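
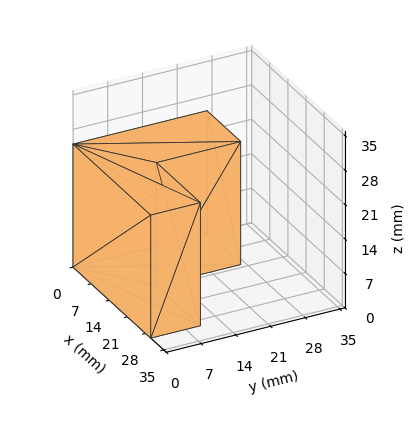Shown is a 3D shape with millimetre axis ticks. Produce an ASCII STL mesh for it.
Reading the render: the shape is an L-shaped prism: outer 30 × 27 mm, arm thicknesses ≈ 10 mm (horizontal) and 13 mm (vertical), extruded 25 mm in z (dimensions read to the nearest mm from the axis ticks). For the STL, each face is triangulated and given an outward normal.

solid part
  facet normal 0.0000 0.0000 -1.0000
    outer loop
      vertex 30.000 10.000 0.000
      vertex 30.000 0.000 0.000
      vertex 0.000 0.000 0.000
    endloop
  endfacet
  facet normal 0.0000 0.0000 -1.0000
    outer loop
      vertex 13.000 10.000 0.000
      vertex 30.000 10.000 0.000
      vertex 0.000 0.000 0.000
    endloop
  endfacet
  facet normal 0.0000 0.0000 -1.0000
    outer loop
      vertex 13.000 27.000 0.000
      vertex 13.000 10.000 0.000
      vertex 0.000 0.000 0.000
    endloop
  endfacet
  facet normal 0.0000 0.0000 -1.0000
    outer loop
      vertex 0.000 27.000 0.000
      vertex 13.000 27.000 0.000
      vertex 0.000 0.000 0.000
    endloop
  endfacet
  facet normal 0.0000 0.0000 1.0000
    outer loop
      vertex 0.000 0.000 25.000
      vertex 30.000 0.000 25.000
      vertex 30.000 10.000 25.000
    endloop
  endfacet
  facet normal 0.0000 0.0000 1.0000
    outer loop
      vertex 0.000 0.000 25.000
      vertex 30.000 10.000 25.000
      vertex 13.000 10.000 25.000
    endloop
  endfacet
  facet normal 0.0000 0.0000 1.0000
    outer loop
      vertex 0.000 0.000 25.000
      vertex 13.000 10.000 25.000
      vertex 13.000 27.000 25.000
    endloop
  endfacet
  facet normal 0.0000 0.0000 1.0000
    outer loop
      vertex 0.000 0.000 25.000
      vertex 13.000 27.000 25.000
      vertex 0.000 27.000 25.000
    endloop
  endfacet
  facet normal 0.0000 -1.0000 0.0000
    outer loop
      vertex 0.000 0.000 0.000
      vertex 30.000 0.000 0.000
      vertex 30.000 0.000 25.000
    endloop
  endfacet
  facet normal 0.0000 -1.0000 0.0000
    outer loop
      vertex 0.000 0.000 0.000
      vertex 30.000 0.000 25.000
      vertex 0.000 0.000 25.000
    endloop
  endfacet
  facet normal 1.0000 0.0000 0.0000
    outer loop
      vertex 30.000 0.000 0.000
      vertex 30.000 10.000 0.000
      vertex 30.000 10.000 25.000
    endloop
  endfacet
  facet normal 1.0000 0.0000 0.0000
    outer loop
      vertex 30.000 0.000 0.000
      vertex 30.000 10.000 25.000
      vertex 30.000 0.000 25.000
    endloop
  endfacet
  facet normal 0.0000 1.0000 0.0000
    outer loop
      vertex 30.000 10.000 0.000
      vertex 13.000 10.000 0.000
      vertex 13.000 10.000 25.000
    endloop
  endfacet
  facet normal 0.0000 1.0000 0.0000
    outer loop
      vertex 30.000 10.000 0.000
      vertex 13.000 10.000 25.000
      vertex 30.000 10.000 25.000
    endloop
  endfacet
  facet normal 1.0000 0.0000 0.0000
    outer loop
      vertex 13.000 10.000 0.000
      vertex 13.000 27.000 0.000
      vertex 13.000 27.000 25.000
    endloop
  endfacet
  facet normal 1.0000 0.0000 0.0000
    outer loop
      vertex 13.000 10.000 0.000
      vertex 13.000 27.000 25.000
      vertex 13.000 10.000 25.000
    endloop
  endfacet
  facet normal 0.0000 1.0000 0.0000
    outer loop
      vertex 13.000 27.000 0.000
      vertex 0.000 27.000 0.000
      vertex 0.000 27.000 25.000
    endloop
  endfacet
  facet normal 0.0000 1.0000 0.0000
    outer loop
      vertex 13.000 27.000 0.000
      vertex 0.000 27.000 25.000
      vertex 13.000 27.000 25.000
    endloop
  endfacet
  facet normal -1.0000 0.0000 0.0000
    outer loop
      vertex 0.000 27.000 0.000
      vertex 0.000 0.000 0.000
      vertex 0.000 0.000 25.000
    endloop
  endfacet
  facet normal -1.0000 0.0000 0.0000
    outer loop
      vertex 0.000 27.000 0.000
      vertex 0.000 0.000 25.000
      vertex 0.000 27.000 25.000
    endloop
  endfacet
endsolid part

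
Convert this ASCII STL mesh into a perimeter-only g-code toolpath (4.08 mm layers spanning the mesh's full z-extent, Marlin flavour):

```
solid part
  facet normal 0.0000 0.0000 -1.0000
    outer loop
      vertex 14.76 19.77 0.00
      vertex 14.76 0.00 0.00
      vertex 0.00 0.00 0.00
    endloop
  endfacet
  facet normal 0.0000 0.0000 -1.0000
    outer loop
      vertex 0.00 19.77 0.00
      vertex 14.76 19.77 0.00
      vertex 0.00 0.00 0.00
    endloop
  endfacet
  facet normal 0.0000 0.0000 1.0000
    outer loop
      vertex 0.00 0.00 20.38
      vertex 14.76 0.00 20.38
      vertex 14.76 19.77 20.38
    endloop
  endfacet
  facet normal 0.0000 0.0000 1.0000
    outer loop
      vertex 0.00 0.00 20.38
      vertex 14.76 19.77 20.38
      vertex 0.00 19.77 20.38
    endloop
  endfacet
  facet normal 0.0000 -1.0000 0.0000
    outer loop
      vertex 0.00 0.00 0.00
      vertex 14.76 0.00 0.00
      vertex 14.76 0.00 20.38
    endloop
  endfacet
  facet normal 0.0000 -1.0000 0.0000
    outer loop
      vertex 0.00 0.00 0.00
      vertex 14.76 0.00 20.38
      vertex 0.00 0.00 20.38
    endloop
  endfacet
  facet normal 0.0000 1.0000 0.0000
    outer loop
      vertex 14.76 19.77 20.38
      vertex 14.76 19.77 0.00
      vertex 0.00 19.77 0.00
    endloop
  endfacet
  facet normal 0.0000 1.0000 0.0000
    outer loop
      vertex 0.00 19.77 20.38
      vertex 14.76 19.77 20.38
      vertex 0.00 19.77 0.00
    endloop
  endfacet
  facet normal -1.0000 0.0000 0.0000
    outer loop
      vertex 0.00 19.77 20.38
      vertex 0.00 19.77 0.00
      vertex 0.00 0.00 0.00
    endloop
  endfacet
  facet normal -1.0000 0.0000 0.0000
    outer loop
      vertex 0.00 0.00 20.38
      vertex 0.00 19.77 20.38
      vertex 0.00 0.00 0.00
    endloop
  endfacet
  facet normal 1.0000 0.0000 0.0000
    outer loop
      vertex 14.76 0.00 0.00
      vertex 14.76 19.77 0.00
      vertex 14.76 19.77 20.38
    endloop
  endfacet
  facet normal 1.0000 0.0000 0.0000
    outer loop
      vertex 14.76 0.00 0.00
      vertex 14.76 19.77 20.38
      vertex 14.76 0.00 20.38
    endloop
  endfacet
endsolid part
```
; perimeter-only toolpath
G21 ; units = mm
G90 ; absolute positioning
G28 ; home
; layer 1
G0 Z4.08
G0 X0.00 Y0.00
G1 X14.76 Y0.00
G1 X14.76 Y19.77
G1 X0.00 Y19.77
G1 X0.00 Y0.00
; layer 2
G0 Z8.15
G0 X0.00 Y0.00
G1 X14.76 Y0.00
G1 X14.76 Y19.77
G1 X0.00 Y19.77
G1 X0.00 Y0.00
; layer 3
G0 Z12.23
G0 X0.00 Y0.00
G1 X14.76 Y0.00
G1 X14.76 Y19.77
G1 X0.00 Y19.77
G1 X0.00 Y0.00
; layer 4
G0 Z16.30
G0 X0.00 Y0.00
G1 X14.76 Y0.00
G1 X14.76 Y19.77
G1 X0.00 Y19.77
G1 X0.00 Y0.00
; layer 5
G0 Z20.38
G0 X0.00 Y0.00
G1 X14.76 Y0.00
G1 X14.76 Y19.77
G1 X0.00 Y19.77
G1 X0.00 Y0.00
M2 ; end

The solid is a rectangular box, roughly 14.8 × 19.8 mm footprint and 20.4 mm tall. Slicing at Δz = 4.08 mm — 5 equal slices spanning the solid's height, so layer i sits at z = i·h/5 — gives 5 non-empty perimeters. Each is a 4-segment closed polygon; G0 lifts to the layer z and rapids to the start vertex, then G1 traces the edges.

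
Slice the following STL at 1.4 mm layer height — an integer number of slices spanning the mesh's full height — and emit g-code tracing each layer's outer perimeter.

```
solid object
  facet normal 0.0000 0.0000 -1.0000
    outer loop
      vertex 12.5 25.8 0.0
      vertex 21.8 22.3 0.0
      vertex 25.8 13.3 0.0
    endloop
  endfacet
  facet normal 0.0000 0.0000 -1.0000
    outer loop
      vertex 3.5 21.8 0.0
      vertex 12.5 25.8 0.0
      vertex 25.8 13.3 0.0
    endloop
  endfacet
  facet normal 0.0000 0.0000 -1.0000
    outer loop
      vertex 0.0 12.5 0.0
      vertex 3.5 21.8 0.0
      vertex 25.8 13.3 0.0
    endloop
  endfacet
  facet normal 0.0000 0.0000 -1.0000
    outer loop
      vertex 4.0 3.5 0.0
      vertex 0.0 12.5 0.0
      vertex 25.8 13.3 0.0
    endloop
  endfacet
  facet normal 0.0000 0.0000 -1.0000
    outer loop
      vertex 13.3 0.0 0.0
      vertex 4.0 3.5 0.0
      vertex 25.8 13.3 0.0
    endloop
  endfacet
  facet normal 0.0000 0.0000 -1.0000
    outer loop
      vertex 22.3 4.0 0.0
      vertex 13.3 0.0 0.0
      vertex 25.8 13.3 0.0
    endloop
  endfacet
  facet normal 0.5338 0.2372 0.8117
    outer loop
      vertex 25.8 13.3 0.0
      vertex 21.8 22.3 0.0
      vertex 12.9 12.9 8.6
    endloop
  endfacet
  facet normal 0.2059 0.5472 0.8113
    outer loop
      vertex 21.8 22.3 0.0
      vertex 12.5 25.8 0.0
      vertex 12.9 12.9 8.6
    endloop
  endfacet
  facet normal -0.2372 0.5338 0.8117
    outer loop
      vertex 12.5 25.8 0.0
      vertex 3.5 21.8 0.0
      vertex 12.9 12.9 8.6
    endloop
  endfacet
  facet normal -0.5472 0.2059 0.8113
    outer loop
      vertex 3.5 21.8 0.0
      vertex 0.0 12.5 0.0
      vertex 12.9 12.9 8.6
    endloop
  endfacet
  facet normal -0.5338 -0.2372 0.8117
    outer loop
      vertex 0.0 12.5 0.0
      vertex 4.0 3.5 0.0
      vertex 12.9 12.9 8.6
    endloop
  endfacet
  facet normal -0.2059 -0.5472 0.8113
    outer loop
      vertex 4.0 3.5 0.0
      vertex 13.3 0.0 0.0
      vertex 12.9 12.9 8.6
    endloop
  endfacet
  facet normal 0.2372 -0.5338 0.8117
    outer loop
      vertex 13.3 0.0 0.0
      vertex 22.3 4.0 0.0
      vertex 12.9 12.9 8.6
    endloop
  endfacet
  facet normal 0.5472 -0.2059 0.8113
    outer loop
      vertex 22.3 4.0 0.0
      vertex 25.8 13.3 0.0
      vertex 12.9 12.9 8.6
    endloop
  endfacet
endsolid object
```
; perimeter-only toolpath
G21 ; units = mm
G90 ; absolute positioning
G28 ; home
; layer 1
G0 Z1.4
G0 X23.7 Y13.2
G1 X20.3 Y20.7
G1 X12.6 Y23.7
G1 X5.1 Y20.3
G1 X2.2 Y12.6
G1 X5.5 Y5.1
G1 X13.2 Y2.2
G1 X20.7 Y5.5
G1 X23.7 Y13.2
; layer 2
G0 Z2.9
G0 X21.5 Y13.2
G1 X18.8 Y19.2
G1 X12.6 Y21.5
G1 X6.6 Y18.8
G1 X4.3 Y12.6
G1 X7.0 Y6.6
G1 X13.2 Y4.3
G1 X19.2 Y7.0
G1 X21.5 Y13.2
; layer 3
G0 Z4.3
G0 X19.4 Y13.1
G1 X17.4 Y17.6
G1 X12.7 Y19.4
G1 X8.2 Y17.4
G1 X6.5 Y12.7
G1 X8.4 Y8.2
G1 X13.1 Y6.5
G1 X17.6 Y8.4
G1 X19.4 Y13.1
; layer 4
G0 Z5.7
G0 X17.2 Y13.0
G1 X15.9 Y16.0
G1 X12.8 Y17.2
G1 X9.8 Y15.9
G1 X8.6 Y12.8
G1 X9.9 Y9.8
G1 X13.0 Y8.6
G1 X16.0 Y9.9
G1 X17.2 Y13.0
; layer 5
G0 Z7.2
G0 X15.0 Y13.0
G1 X14.4 Y14.5
G1 X12.8 Y15.0
G1 X11.3 Y14.4
G1 X10.8 Y12.8
G1 X11.4 Y11.3
G1 X13.0 Y10.8
G1 X14.5 Y11.4
G1 X15.0 Y13.0
M2 ; end

The solid is a regular 8-sided pyramid, base circumscribed radius ≈ 12.9 mm, apex at z ≈ 8.6 mm. Slicing at Δz = 1.4 mm — 6 equal slices spanning the solid's height, so layer i sits at z = i·h/6 — gives 5 non-empty perimeters. Each is a 8-segment closed polygon; G0 lifts to the layer z and rapids to the start vertex, then G1 traces the edges. The cross-section shrinks linearly with z (the slice at the apex is degenerate and omitted).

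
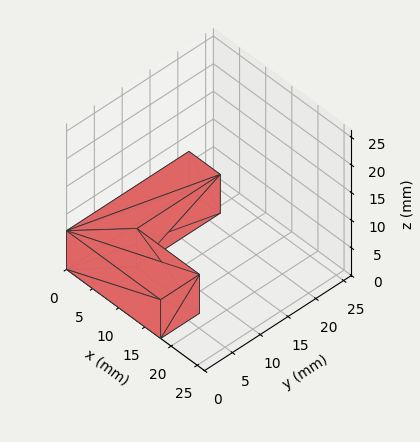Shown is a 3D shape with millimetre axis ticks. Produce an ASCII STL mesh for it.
Reading the render: the shape is an L-shaped prism: outer 18 × 22 mm, arm thicknesses ≈ 7 mm (horizontal) and 6 mm (vertical), extruded 7 mm in z (dimensions read to the nearest mm from the axis ticks). For the STL, each face is triangulated and given an outward normal.

solid part
  facet normal 0.0000 0.0000 -1.0000
    outer loop
      vertex 18.00 7.00 0.00
      vertex 18.00 0.00 0.00
      vertex 0.00 0.00 0.00
    endloop
  endfacet
  facet normal 0.0000 0.0000 -1.0000
    outer loop
      vertex 6.00 7.00 0.00
      vertex 18.00 7.00 0.00
      vertex 0.00 0.00 0.00
    endloop
  endfacet
  facet normal 0.0000 0.0000 -1.0000
    outer loop
      vertex 6.00 22.00 0.00
      vertex 6.00 7.00 0.00
      vertex 0.00 0.00 0.00
    endloop
  endfacet
  facet normal 0.0000 0.0000 -1.0000
    outer loop
      vertex 0.00 22.00 0.00
      vertex 6.00 22.00 0.00
      vertex 0.00 0.00 0.00
    endloop
  endfacet
  facet normal 0.0000 0.0000 1.0000
    outer loop
      vertex 0.00 0.00 7.00
      vertex 18.00 0.00 7.00
      vertex 18.00 7.00 7.00
    endloop
  endfacet
  facet normal 0.0000 0.0000 1.0000
    outer loop
      vertex 0.00 0.00 7.00
      vertex 18.00 7.00 7.00
      vertex 6.00 7.00 7.00
    endloop
  endfacet
  facet normal 0.0000 0.0000 1.0000
    outer loop
      vertex 0.00 0.00 7.00
      vertex 6.00 7.00 7.00
      vertex 6.00 22.00 7.00
    endloop
  endfacet
  facet normal 0.0000 0.0000 1.0000
    outer loop
      vertex 0.00 0.00 7.00
      vertex 6.00 22.00 7.00
      vertex 0.00 22.00 7.00
    endloop
  endfacet
  facet normal 0.0000 -1.0000 0.0000
    outer loop
      vertex 0.00 0.00 0.00
      vertex 18.00 0.00 0.00
      vertex 18.00 0.00 7.00
    endloop
  endfacet
  facet normal 0.0000 -1.0000 0.0000
    outer loop
      vertex 0.00 0.00 0.00
      vertex 18.00 0.00 7.00
      vertex 0.00 0.00 7.00
    endloop
  endfacet
  facet normal 1.0000 0.0000 0.0000
    outer loop
      vertex 18.00 0.00 0.00
      vertex 18.00 7.00 0.00
      vertex 18.00 7.00 7.00
    endloop
  endfacet
  facet normal 1.0000 0.0000 0.0000
    outer loop
      vertex 18.00 0.00 0.00
      vertex 18.00 7.00 7.00
      vertex 18.00 0.00 7.00
    endloop
  endfacet
  facet normal 0.0000 1.0000 0.0000
    outer loop
      vertex 18.00 7.00 0.00
      vertex 6.00 7.00 0.00
      vertex 6.00 7.00 7.00
    endloop
  endfacet
  facet normal 0.0000 1.0000 0.0000
    outer loop
      vertex 18.00 7.00 0.00
      vertex 6.00 7.00 7.00
      vertex 18.00 7.00 7.00
    endloop
  endfacet
  facet normal 1.0000 0.0000 0.0000
    outer loop
      vertex 6.00 7.00 0.00
      vertex 6.00 22.00 0.00
      vertex 6.00 22.00 7.00
    endloop
  endfacet
  facet normal 1.0000 0.0000 0.0000
    outer loop
      vertex 6.00 7.00 0.00
      vertex 6.00 22.00 7.00
      vertex 6.00 7.00 7.00
    endloop
  endfacet
  facet normal 0.0000 1.0000 0.0000
    outer loop
      vertex 6.00 22.00 0.00
      vertex 0.00 22.00 0.00
      vertex 0.00 22.00 7.00
    endloop
  endfacet
  facet normal 0.0000 1.0000 0.0000
    outer loop
      vertex 6.00 22.00 0.00
      vertex 0.00 22.00 7.00
      vertex 6.00 22.00 7.00
    endloop
  endfacet
  facet normal -1.0000 0.0000 0.0000
    outer loop
      vertex 0.00 22.00 0.00
      vertex 0.00 0.00 0.00
      vertex 0.00 0.00 7.00
    endloop
  endfacet
  facet normal -1.0000 0.0000 0.0000
    outer loop
      vertex 0.00 22.00 0.00
      vertex 0.00 0.00 7.00
      vertex 0.00 22.00 7.00
    endloop
  endfacet
endsolid part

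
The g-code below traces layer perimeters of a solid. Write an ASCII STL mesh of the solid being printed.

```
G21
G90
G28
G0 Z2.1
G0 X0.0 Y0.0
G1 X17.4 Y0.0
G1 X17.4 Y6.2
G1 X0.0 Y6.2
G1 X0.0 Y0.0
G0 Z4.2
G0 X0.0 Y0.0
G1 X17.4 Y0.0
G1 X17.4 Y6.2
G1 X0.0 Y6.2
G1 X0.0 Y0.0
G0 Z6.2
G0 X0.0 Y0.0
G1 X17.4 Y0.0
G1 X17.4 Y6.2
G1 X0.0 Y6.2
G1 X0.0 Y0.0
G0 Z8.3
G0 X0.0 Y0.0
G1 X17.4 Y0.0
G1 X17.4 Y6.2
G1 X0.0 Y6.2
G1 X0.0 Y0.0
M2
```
solid part
  facet normal 0.0000 0.0000 -1.0000
    outer loop
      vertex 17.4 6.2 0.0
      vertex 17.4 0.0 0.0
      vertex 0.0 0.0 0.0
    endloop
  endfacet
  facet normal 0.0000 0.0000 -1.0000
    outer loop
      vertex 0.0 6.2 0.0
      vertex 17.4 6.2 0.0
      vertex 0.0 0.0 0.0
    endloop
  endfacet
  facet normal 0.0000 0.0000 1.0000
    outer loop
      vertex 0.0 0.0 8.3
      vertex 17.4 0.0 8.3
      vertex 17.4 6.2 8.3
    endloop
  endfacet
  facet normal 0.0000 0.0000 1.0000
    outer loop
      vertex 0.0 0.0 8.3
      vertex 17.4 6.2 8.3
      vertex 0.0 6.2 8.3
    endloop
  endfacet
  facet normal 0.0000 -1.0000 0.0000
    outer loop
      vertex 0.0 0.0 0.0
      vertex 17.4 0.0 0.0
      vertex 17.4 0.0 8.3
    endloop
  endfacet
  facet normal 0.0000 -1.0000 0.0000
    outer loop
      vertex 0.0 0.0 0.0
      vertex 17.4 0.0 8.3
      vertex 0.0 0.0 8.3
    endloop
  endfacet
  facet normal 0.0000 1.0000 0.0000
    outer loop
      vertex 17.4 6.2 8.3
      vertex 17.4 6.2 0.0
      vertex 0.0 6.2 0.0
    endloop
  endfacet
  facet normal 0.0000 1.0000 0.0000
    outer loop
      vertex 0.0 6.2 8.3
      vertex 17.4 6.2 8.3
      vertex 0.0 6.2 0.0
    endloop
  endfacet
  facet normal -1.0000 0.0000 0.0000
    outer loop
      vertex 0.0 6.2 8.3
      vertex 0.0 6.2 0.0
      vertex 0.0 0.0 0.0
    endloop
  endfacet
  facet normal -1.0000 0.0000 0.0000
    outer loop
      vertex 0.0 0.0 8.3
      vertex 0.0 6.2 8.3
      vertex 0.0 0.0 0.0
    endloop
  endfacet
  facet normal 1.0000 0.0000 0.0000
    outer loop
      vertex 17.4 0.0 0.0
      vertex 17.4 6.2 0.0
      vertex 17.4 6.2 8.3
    endloop
  endfacet
  facet normal 1.0000 0.0000 0.0000
    outer loop
      vertex 17.4 0.0 0.0
      vertex 17.4 6.2 8.3
      vertex 17.4 0.0 8.3
    endloop
  endfacet
endsolid part

The G0 Z moves step by Δz≈2.1 mm. Every layer's G1 loop is the same polygon, so the solid is a straight extrusion of it from z=0 to z≈8.3. Closing with flat bottom and top caps and triangulating gives 12 facets — a rectangular box, roughly 17.4 × 6.2 mm footprint and 8.3 mm tall.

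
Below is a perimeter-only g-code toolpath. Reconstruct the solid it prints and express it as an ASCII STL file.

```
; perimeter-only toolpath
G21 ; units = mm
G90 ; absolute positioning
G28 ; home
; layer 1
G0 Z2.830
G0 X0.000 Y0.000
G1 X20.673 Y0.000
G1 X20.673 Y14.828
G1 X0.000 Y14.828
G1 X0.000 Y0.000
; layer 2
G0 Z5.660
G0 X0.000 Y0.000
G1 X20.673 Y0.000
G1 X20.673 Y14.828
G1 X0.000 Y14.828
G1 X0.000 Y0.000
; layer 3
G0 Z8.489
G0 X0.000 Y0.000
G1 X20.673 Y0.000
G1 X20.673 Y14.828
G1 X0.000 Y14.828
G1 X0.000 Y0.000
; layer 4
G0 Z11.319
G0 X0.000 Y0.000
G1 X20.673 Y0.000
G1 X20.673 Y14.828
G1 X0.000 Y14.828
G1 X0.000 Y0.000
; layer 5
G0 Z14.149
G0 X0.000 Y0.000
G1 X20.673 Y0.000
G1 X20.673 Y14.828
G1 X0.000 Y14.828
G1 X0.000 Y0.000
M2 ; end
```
solid part
  facet normal 0.0000 0.0000 -1.0000
    outer loop
      vertex 20.673 14.828 0.000
      vertex 20.673 0.000 0.000
      vertex 0.000 0.000 0.000
    endloop
  endfacet
  facet normal 0.0000 0.0000 -1.0000
    outer loop
      vertex 0.000 14.828 0.000
      vertex 20.673 14.828 0.000
      vertex 0.000 0.000 0.000
    endloop
  endfacet
  facet normal 0.0000 0.0000 1.0000
    outer loop
      vertex 0.000 0.000 14.149
      vertex 20.673 0.000 14.149
      vertex 20.673 14.828 14.149
    endloop
  endfacet
  facet normal 0.0000 0.0000 1.0000
    outer loop
      vertex 0.000 0.000 14.149
      vertex 20.673 14.828 14.149
      vertex 0.000 14.828 14.149
    endloop
  endfacet
  facet normal 0.0000 -1.0000 0.0000
    outer loop
      vertex 0.000 0.000 0.000
      vertex 20.673 0.000 0.000
      vertex 20.673 0.000 14.149
    endloop
  endfacet
  facet normal 0.0000 -1.0000 0.0000
    outer loop
      vertex 0.000 0.000 0.000
      vertex 20.673 0.000 14.149
      vertex 0.000 0.000 14.149
    endloop
  endfacet
  facet normal 0.0000 1.0000 0.0000
    outer loop
      vertex 20.673 14.828 14.149
      vertex 20.673 14.828 0.000
      vertex 0.000 14.828 0.000
    endloop
  endfacet
  facet normal 0.0000 1.0000 0.0000
    outer loop
      vertex 0.000 14.828 14.149
      vertex 20.673 14.828 14.149
      vertex 0.000 14.828 0.000
    endloop
  endfacet
  facet normal -1.0000 0.0000 0.0000
    outer loop
      vertex 0.000 14.828 14.149
      vertex 0.000 14.828 0.000
      vertex 0.000 0.000 0.000
    endloop
  endfacet
  facet normal -1.0000 0.0000 0.0000
    outer loop
      vertex 0.000 0.000 14.149
      vertex 0.000 14.828 14.149
      vertex 0.000 0.000 0.000
    endloop
  endfacet
  facet normal 1.0000 0.0000 0.0000
    outer loop
      vertex 20.673 0.000 0.000
      vertex 20.673 14.828 0.000
      vertex 20.673 14.828 14.149
    endloop
  endfacet
  facet normal 1.0000 0.0000 0.0000
    outer loop
      vertex 20.673 0.000 0.000
      vertex 20.673 14.828 14.149
      vertex 20.673 0.000 14.149
    endloop
  endfacet
endsolid part

The G0 Z moves step by Δz≈2.830 mm. Every layer's G1 loop is the same polygon, so the solid is a straight extrusion of it from z=0 to z≈14.1. Closing with flat bottom and top caps and triangulating gives 12 facets — a rectangular box, roughly 20.7 × 14.8 mm footprint and 14.1 mm tall.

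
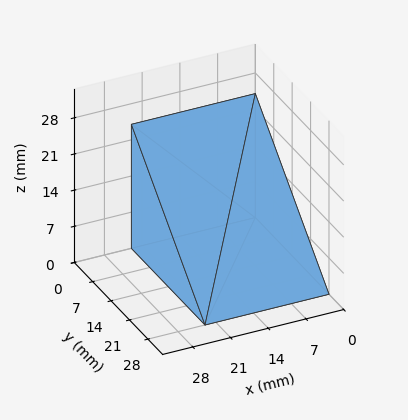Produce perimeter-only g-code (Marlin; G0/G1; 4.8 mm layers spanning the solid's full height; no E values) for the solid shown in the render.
Reading the render: the shape is a wedge (ramp): 23 × 28 mm base, rising to 24 mm along the y=0 edge and sloping linearly to z=0 at y=28 (dimensions read to the nearest mm from the axis ticks). For the g-code, the solid's height is divided into equal slices at the stated Δz and each level perimeter traced with G1 moves after a G0 lift.

; perimeter-only toolpath
G21 ; units = mm
G90 ; absolute positioning
G28 ; home
; layer 1
G0 Z4.8
G0 X0.0 Y0.0
G1 X23.0 Y0.0
G1 X23.0 Y22.4
G1 X0.0 Y22.4
G1 X0.0 Y0.0
; layer 2
G0 Z9.6
G0 X0.0 Y0.0
G1 X23.0 Y0.0
G1 X23.0 Y16.8
G1 X0.0 Y16.8
G1 X0.0 Y0.0
; layer 3
G0 Z14.4
G0 X0.0 Y0.0
G1 X23.0 Y0.0
G1 X23.0 Y11.2
G1 X0.0 Y11.2
G1 X0.0 Y0.0
; layer 4
G0 Z19.2
G0 X0.0 Y0.0
G1 X23.0 Y0.0
G1 X23.0 Y5.6
G1 X0.0 Y5.6
G1 X0.0 Y0.0
M2 ; end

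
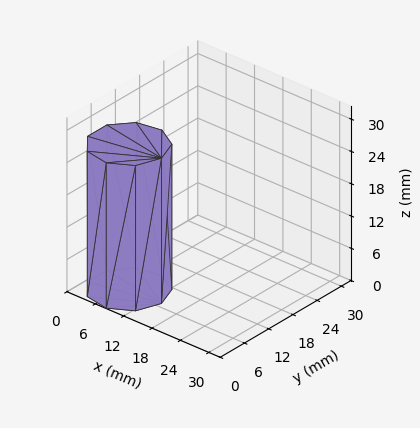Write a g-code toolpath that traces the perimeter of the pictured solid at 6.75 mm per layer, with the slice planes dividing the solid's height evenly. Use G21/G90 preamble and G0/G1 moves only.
Reading the render: the shape is a regular 9-sided prism (a cylinder approximated with 9 flat sides), circumscribed radius ≈ 7 mm, height ≈ 27 mm (dimensions read to the nearest mm from the axis ticks). For the g-code, the solid's height is divided into equal slices at the stated Δz and each level perimeter traced with G1 moves after a G0 lift.

; perimeter-only toolpath
G21 ; units = mm
G90 ; absolute positioning
G28 ; home
; layer 1
G0 Z6.75
G0 X14.00 Y7.00
G1 X12.36 Y11.50
G1 X8.22 Y13.89
G1 X3.50 Y13.06
G1 X0.42 Y9.39
G1 X0.42 Y4.61
G1 X3.50 Y0.94
G1 X8.22 Y0.11
G1 X12.36 Y2.50
G1 X14.00 Y7.00
; layer 2
G0 Z13.50
G0 X14.00 Y7.00
G1 X12.36 Y11.50
G1 X8.22 Y13.89
G1 X3.50 Y13.06
G1 X0.42 Y9.39
G1 X0.42 Y4.61
G1 X3.50 Y0.94
G1 X8.22 Y0.11
G1 X12.36 Y2.50
G1 X14.00 Y7.00
; layer 3
G0 Z20.25
G0 X14.00 Y7.00
G1 X12.36 Y11.50
G1 X8.22 Y13.89
G1 X3.50 Y13.06
G1 X0.42 Y9.39
G1 X0.42 Y4.61
G1 X3.50 Y0.94
G1 X8.22 Y0.11
G1 X12.36 Y2.50
G1 X14.00 Y7.00
; layer 4
G0 Z27.00
G0 X14.00 Y7.00
G1 X12.36 Y11.50
G1 X8.22 Y13.89
G1 X3.50 Y13.06
G1 X0.42 Y9.39
G1 X0.42 Y4.61
G1 X3.50 Y0.94
G1 X8.22 Y0.11
G1 X12.36 Y2.50
G1 X14.00 Y7.00
M2 ; end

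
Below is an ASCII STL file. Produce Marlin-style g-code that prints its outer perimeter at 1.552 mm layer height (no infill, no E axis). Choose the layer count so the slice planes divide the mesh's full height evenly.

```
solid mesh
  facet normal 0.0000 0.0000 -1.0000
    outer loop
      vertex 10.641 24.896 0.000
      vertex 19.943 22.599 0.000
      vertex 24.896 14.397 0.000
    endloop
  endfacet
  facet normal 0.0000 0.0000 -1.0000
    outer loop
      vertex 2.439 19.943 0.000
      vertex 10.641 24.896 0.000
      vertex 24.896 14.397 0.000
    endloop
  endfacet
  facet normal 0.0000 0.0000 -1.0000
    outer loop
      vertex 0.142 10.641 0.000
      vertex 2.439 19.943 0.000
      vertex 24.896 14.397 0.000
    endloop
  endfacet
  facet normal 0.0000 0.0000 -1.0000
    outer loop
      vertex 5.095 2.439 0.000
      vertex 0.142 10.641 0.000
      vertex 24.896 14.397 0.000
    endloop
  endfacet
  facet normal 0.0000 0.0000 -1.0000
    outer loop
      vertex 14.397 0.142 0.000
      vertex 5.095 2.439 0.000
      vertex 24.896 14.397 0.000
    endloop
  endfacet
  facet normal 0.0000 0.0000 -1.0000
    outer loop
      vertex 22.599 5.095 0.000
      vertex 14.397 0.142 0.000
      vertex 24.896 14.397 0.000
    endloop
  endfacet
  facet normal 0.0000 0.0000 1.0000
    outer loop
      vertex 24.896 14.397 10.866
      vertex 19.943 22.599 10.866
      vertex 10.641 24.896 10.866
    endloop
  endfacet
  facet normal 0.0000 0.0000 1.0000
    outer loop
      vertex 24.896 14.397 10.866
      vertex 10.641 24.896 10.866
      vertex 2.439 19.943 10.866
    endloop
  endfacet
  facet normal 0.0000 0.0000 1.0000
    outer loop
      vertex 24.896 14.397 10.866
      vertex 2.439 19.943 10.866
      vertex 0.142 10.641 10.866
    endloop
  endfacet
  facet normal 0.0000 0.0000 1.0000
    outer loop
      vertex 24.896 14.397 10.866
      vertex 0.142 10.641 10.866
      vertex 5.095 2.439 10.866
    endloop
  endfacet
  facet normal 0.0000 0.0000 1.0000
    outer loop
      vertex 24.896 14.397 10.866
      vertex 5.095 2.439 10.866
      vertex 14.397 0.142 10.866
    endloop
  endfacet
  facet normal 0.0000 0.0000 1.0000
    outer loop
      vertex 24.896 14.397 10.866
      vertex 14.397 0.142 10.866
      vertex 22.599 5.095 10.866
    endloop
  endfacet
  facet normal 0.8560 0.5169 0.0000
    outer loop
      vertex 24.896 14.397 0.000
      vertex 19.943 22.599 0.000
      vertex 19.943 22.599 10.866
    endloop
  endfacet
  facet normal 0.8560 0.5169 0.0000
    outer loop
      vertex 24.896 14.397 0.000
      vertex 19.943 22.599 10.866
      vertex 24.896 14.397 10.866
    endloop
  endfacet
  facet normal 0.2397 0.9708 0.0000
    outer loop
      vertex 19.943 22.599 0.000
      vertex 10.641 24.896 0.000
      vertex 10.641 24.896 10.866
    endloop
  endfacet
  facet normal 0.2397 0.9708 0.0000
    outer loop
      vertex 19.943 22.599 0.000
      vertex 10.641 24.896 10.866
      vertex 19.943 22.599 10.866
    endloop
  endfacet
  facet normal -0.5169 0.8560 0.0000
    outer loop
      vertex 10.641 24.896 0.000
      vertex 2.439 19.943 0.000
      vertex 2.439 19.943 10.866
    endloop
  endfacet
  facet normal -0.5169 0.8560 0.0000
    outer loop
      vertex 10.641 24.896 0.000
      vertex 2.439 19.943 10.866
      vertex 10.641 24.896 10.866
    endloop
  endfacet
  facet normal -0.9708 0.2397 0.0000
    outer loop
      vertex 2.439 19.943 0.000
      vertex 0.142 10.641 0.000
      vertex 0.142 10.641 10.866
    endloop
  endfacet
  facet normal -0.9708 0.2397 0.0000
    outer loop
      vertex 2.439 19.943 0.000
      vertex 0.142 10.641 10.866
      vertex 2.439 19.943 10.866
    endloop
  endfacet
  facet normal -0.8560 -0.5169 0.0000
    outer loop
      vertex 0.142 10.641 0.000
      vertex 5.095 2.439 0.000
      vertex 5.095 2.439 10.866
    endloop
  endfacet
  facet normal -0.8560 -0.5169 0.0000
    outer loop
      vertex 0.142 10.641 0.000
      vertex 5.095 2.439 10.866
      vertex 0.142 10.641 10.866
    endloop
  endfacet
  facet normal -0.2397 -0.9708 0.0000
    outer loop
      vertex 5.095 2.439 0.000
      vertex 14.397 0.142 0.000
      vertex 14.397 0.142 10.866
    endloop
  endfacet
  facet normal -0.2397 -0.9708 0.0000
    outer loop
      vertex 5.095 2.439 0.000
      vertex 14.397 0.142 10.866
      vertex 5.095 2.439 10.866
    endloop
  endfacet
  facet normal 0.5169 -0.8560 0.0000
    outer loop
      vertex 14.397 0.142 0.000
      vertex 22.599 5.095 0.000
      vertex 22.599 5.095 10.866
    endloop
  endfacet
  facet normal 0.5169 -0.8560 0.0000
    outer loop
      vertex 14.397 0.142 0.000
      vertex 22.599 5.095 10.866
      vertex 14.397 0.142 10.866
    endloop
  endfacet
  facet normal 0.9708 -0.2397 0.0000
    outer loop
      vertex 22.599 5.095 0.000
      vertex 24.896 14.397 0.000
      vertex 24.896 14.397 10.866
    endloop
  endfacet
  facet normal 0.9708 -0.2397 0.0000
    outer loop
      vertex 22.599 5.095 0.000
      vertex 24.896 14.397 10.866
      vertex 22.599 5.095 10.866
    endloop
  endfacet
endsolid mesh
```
; perimeter-only toolpath
G21 ; units = mm
G90 ; absolute positioning
G28 ; home
; layer 1
G0 Z1.552
G0 X24.896 Y14.397
G1 X19.943 Y22.599
G1 X10.641 Y24.896
G1 X2.439 Y19.943
G1 X0.142 Y10.641
G1 X5.095 Y2.439
G1 X14.397 Y0.142
G1 X22.599 Y5.095
G1 X24.896 Y14.397
; layer 2
G0 Z3.105
G0 X24.896 Y14.397
G1 X19.943 Y22.599
G1 X10.641 Y24.896
G1 X2.439 Y19.943
G1 X0.142 Y10.641
G1 X5.095 Y2.439
G1 X14.397 Y0.142
G1 X22.599 Y5.095
G1 X24.896 Y14.397
; layer 3
G0 Z4.657
G0 X24.896 Y14.397
G1 X19.943 Y22.599
G1 X10.641 Y24.896
G1 X2.439 Y19.943
G1 X0.142 Y10.641
G1 X5.095 Y2.439
G1 X14.397 Y0.142
G1 X22.599 Y5.095
G1 X24.896 Y14.397
; layer 4
G0 Z6.209
G0 X24.896 Y14.397
G1 X19.943 Y22.599
G1 X10.641 Y24.896
G1 X2.439 Y19.943
G1 X0.142 Y10.641
G1 X5.095 Y2.439
G1 X14.397 Y0.142
G1 X22.599 Y5.095
G1 X24.896 Y14.397
; layer 5
G0 Z7.761
G0 X24.896 Y14.397
G1 X19.943 Y22.599
G1 X10.641 Y24.896
G1 X2.439 Y19.943
G1 X0.142 Y10.641
G1 X5.095 Y2.439
G1 X14.397 Y0.142
G1 X22.599 Y5.095
G1 X24.896 Y14.397
; layer 6
G0 Z9.314
G0 X24.896 Y14.397
G1 X19.943 Y22.599
G1 X10.641 Y24.896
G1 X2.439 Y19.943
G1 X0.142 Y10.641
G1 X5.095 Y2.439
G1 X14.397 Y0.142
G1 X22.599 Y5.095
G1 X24.896 Y14.397
; layer 7
G0 Z10.866
G0 X24.896 Y14.397
G1 X19.943 Y22.599
G1 X10.641 Y24.896
G1 X2.439 Y19.943
G1 X0.142 Y10.641
G1 X5.095 Y2.439
G1 X14.397 Y0.142
G1 X22.599 Y5.095
G1 X24.896 Y14.397
M2 ; end

The solid is a regular 8-sided prism (a cylinder approximated with 8 flat sides), circumscribed radius ≈ 12.5 mm, height ≈ 10.9 mm. Slicing at Δz = 1.552 mm — 7 equal slices spanning the solid's height, so layer i sits at z = i·h/7 — gives 7 non-empty perimeters. Each is a 8-segment closed polygon; G0 lifts to the layer z and rapids to the start vertex, then G1 traces the edges.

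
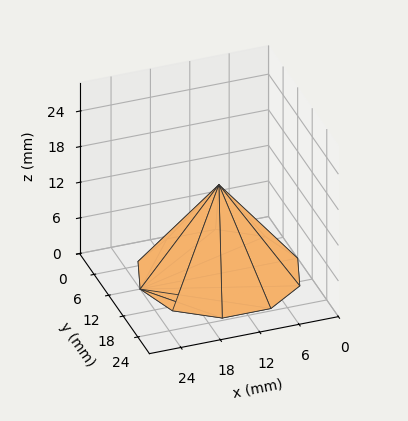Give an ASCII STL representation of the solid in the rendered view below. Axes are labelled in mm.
Reading the render: the shape is a regular 10-sided pyramid, base circumscribed radius ≈ 12 mm, apex at z ≈ 15 mm (dimensions read to the nearest mm from the axis ticks). For the STL, each face is triangulated and given an outward normal.

solid part
  facet normal 0.0000 0.0000 -1.0000
    outer loop
      vertex 15.7 23.4 0.0
      vertex 21.7 19.1 0.0
      vertex 24.0 12.0 0.0
    endloop
  endfacet
  facet normal 0.0000 0.0000 -1.0000
    outer loop
      vertex 8.3 23.4 0.0
      vertex 15.7 23.4 0.0
      vertex 24.0 12.0 0.0
    endloop
  endfacet
  facet normal 0.0000 0.0000 -1.0000
    outer loop
      vertex 2.3 19.1 0.0
      vertex 8.3 23.4 0.0
      vertex 24.0 12.0 0.0
    endloop
  endfacet
  facet normal 0.0000 0.0000 -1.0000
    outer loop
      vertex 0.0 12.0 0.0
      vertex 2.3 19.1 0.0
      vertex 24.0 12.0 0.0
    endloop
  endfacet
  facet normal 0.0000 0.0000 -1.0000
    outer loop
      vertex 2.3 4.9 0.0
      vertex 0.0 12.0 0.0
      vertex 24.0 12.0 0.0
    endloop
  endfacet
  facet normal 0.0000 0.0000 -1.0000
    outer loop
      vertex 8.3 0.6 0.0
      vertex 2.3 4.9 0.0
      vertex 24.0 12.0 0.0
    endloop
  endfacet
  facet normal 0.0000 0.0000 -1.0000
    outer loop
      vertex 15.7 0.6 0.0
      vertex 8.3 0.6 0.0
      vertex 24.0 12.0 0.0
    endloop
  endfacet
  facet normal 0.0000 0.0000 -1.0000
    outer loop
      vertex 21.7 4.9 0.0
      vertex 15.7 0.6 0.0
      vertex 24.0 12.0 0.0
    endloop
  endfacet
  facet normal 0.7570 0.2452 0.6056
    outer loop
      vertex 24.0 12.0 0.0
      vertex 21.7 19.1 0.0
      vertex 12.0 12.0 15.0
    endloop
  endfacet
  facet normal 0.4635 0.6467 0.6058
    outer loop
      vertex 21.7 19.1 0.0
      vertex 15.7 23.4 0.0
      vertex 12.0 12.0 15.0
    endloop
  endfacet
  facet normal 0.0000 0.7962 0.6051
    outer loop
      vertex 15.7 23.4 0.0
      vertex 8.3 23.4 0.0
      vertex 12.0 12.0 15.0
    endloop
  endfacet
  facet normal -0.4635 0.6467 0.6058
    outer loop
      vertex 8.3 23.4 0.0
      vertex 2.3 19.1 0.0
      vertex 12.0 12.0 15.0
    endloop
  endfacet
  facet normal -0.7570 0.2452 0.6056
    outer loop
      vertex 2.3 19.1 0.0
      vertex 0.0 12.0 0.0
      vertex 12.0 12.0 15.0
    endloop
  endfacet
  facet normal -0.7570 -0.2452 0.6056
    outer loop
      vertex 0.0 12.0 0.0
      vertex 2.3 4.9 0.0
      vertex 12.0 12.0 15.0
    endloop
  endfacet
  facet normal -0.4635 -0.6467 0.6058
    outer loop
      vertex 2.3 4.9 0.0
      vertex 8.3 0.6 0.0
      vertex 12.0 12.0 15.0
    endloop
  endfacet
  facet normal 0.0000 -0.7962 0.6051
    outer loop
      vertex 8.3 0.6 0.0
      vertex 15.7 0.6 0.0
      vertex 12.0 12.0 15.0
    endloop
  endfacet
  facet normal 0.4635 -0.6467 0.6058
    outer loop
      vertex 15.7 0.6 0.0
      vertex 21.7 4.9 0.0
      vertex 12.0 12.0 15.0
    endloop
  endfacet
  facet normal 0.7570 -0.2452 0.6056
    outer loop
      vertex 21.7 4.9 0.0
      vertex 24.0 12.0 0.0
      vertex 12.0 12.0 15.0
    endloop
  endfacet
endsolid part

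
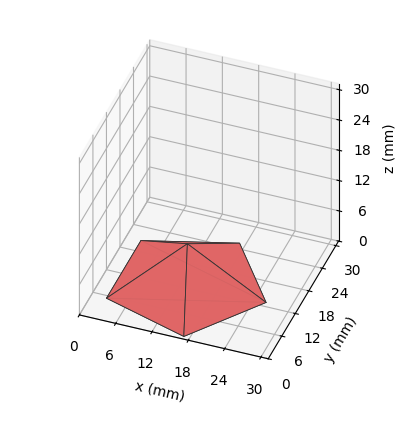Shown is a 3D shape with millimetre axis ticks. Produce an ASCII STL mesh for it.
Reading the render: the shape is a regular 5-sided pyramid, base circumscribed radius ≈ 13 mm, apex at z ≈ 8 mm (dimensions read to the nearest mm from the axis ticks). For the STL, each face is triangulated and given an outward normal.

solid part
  facet normal 0.0000 0.0000 -1.0000
    outer loop
      vertex 2.48 20.64 0.00
      vertex 17.02 25.36 0.00
      vertex 26.00 13.00 0.00
    endloop
  endfacet
  facet normal 0.0000 0.0000 -1.0000
    outer loop
      vertex 2.48 5.36 0.00
      vertex 2.48 20.64 0.00
      vertex 26.00 13.00 0.00
    endloop
  endfacet
  facet normal 0.0000 0.0000 -1.0000
    outer loop
      vertex 17.02 0.64 0.00
      vertex 2.48 5.36 0.00
      vertex 26.00 13.00 0.00
    endloop
  endfacet
  facet normal 0.4898 0.3559 0.7959
    outer loop
      vertex 26.00 13.00 0.00
      vertex 17.02 25.36 0.00
      vertex 13.00 13.00 8.00
    endloop
  endfacet
  facet normal -0.1870 0.5759 0.7958
    outer loop
      vertex 17.02 25.36 0.00
      vertex 2.48 20.64 0.00
      vertex 13.00 13.00 8.00
    endloop
  endfacet
  facet normal -0.6053 0.0000 0.7960
    outer loop
      vertex 2.48 20.64 0.00
      vertex 2.48 5.36 0.00
      vertex 13.00 13.00 8.00
    endloop
  endfacet
  facet normal -0.1870 -0.5759 0.7958
    outer loop
      vertex 2.48 5.36 0.00
      vertex 17.02 0.64 0.00
      vertex 13.00 13.00 8.00
    endloop
  endfacet
  facet normal 0.4898 -0.3559 0.7959
    outer loop
      vertex 17.02 0.64 0.00
      vertex 26.00 13.00 0.00
      vertex 13.00 13.00 8.00
    endloop
  endfacet
endsolid part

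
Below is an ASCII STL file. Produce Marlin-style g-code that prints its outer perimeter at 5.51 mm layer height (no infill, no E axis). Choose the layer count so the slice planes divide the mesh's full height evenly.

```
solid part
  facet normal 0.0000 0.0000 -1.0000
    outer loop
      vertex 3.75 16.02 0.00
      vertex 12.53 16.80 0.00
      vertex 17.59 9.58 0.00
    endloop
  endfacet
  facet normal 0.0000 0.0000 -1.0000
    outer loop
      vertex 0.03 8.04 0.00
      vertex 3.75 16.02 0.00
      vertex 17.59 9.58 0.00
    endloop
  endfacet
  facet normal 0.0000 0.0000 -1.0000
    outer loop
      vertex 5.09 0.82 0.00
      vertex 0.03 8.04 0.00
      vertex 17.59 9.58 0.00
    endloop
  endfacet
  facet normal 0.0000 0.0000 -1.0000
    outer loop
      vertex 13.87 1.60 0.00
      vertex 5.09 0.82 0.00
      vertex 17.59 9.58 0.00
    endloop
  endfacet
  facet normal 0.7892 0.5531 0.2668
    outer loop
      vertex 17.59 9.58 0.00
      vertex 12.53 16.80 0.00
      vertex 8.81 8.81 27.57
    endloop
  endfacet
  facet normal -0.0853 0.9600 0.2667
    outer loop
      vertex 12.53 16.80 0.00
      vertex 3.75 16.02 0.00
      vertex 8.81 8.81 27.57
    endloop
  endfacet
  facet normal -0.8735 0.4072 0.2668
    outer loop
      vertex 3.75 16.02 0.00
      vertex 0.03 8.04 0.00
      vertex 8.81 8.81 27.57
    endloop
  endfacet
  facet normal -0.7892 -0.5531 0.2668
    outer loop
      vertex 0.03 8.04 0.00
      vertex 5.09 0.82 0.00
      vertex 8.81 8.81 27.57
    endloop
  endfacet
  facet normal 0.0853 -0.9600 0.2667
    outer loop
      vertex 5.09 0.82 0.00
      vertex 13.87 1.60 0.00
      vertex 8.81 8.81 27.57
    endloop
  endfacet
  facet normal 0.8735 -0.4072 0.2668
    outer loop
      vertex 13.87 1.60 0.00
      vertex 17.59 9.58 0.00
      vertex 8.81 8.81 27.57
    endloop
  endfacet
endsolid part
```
; perimeter-only toolpath
G21 ; units = mm
G90 ; absolute positioning
G28 ; home
; layer 1
G0 Z5.51
G0 X15.83 Y9.43
G1 X11.79 Y15.20
G1 X4.76 Y14.58
G1 X1.79 Y8.19
G1 X5.83 Y2.42
G1 X12.86 Y3.04
G1 X15.83 Y9.43
; layer 2
G0 Z11.03
G0 X14.08 Y9.27
G1 X11.04 Y13.60
G1 X5.77 Y13.14
G1 X3.54 Y8.35
G1 X6.58 Y4.02
G1 X11.85 Y4.48
G1 X14.08 Y9.27
; layer 3
G0 Z16.54
G0 X12.32 Y9.12
G1 X10.30 Y12.01
G1 X6.79 Y11.69
G1 X5.30 Y8.50
G1 X7.32 Y5.61
G1 X10.83 Y5.93
G1 X12.32 Y9.12
; layer 4
G0 Z22.06
G0 X10.57 Y8.96
G1 X9.55 Y10.41
G1 X7.80 Y10.25
G1 X7.05 Y8.66
G1 X8.07 Y7.21
G1 X9.82 Y7.37
G1 X10.57 Y8.96
M2 ; end

The solid is a regular 6-sided pyramid, base circumscribed radius ≈ 8.81 mm, apex at z ≈ 27.6 mm. Slicing at Δz = 5.51 mm — 5 equal slices spanning the solid's height, so layer i sits at z = i·h/5 — gives 4 non-empty perimeters. Each is a 6-segment closed polygon; G0 lifts to the layer z and rapids to the start vertex, then G1 traces the edges. The cross-section shrinks linearly with z (the slice at the apex is degenerate and omitted).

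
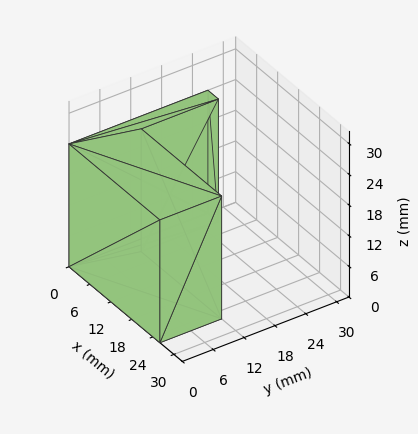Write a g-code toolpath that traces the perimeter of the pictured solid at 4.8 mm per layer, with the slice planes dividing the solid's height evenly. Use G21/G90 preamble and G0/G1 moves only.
Reading the render: the shape is an L-shaped prism: outer 26 × 27 mm, arm thicknesses ≈ 12 mm (horizontal) and 3 mm (vertical), extruded 24 mm in z (dimensions read to the nearest mm from the axis ticks). For the g-code, the solid's height is divided into equal slices at the stated Δz and each level perimeter traced with G1 moves after a G0 lift.

; perimeter-only toolpath
G21 ; units = mm
G90 ; absolute positioning
G28 ; home
; layer 1
G0 Z4.8
G0 X0.0 Y0.0
G1 X26.0 Y0.0
G1 X26.0 Y12.0
G1 X3.0 Y12.0
G1 X3.0 Y27.0
G1 X0.0 Y27.0
G1 X0.0 Y0.0
; layer 2
G0 Z9.6
G0 X0.0 Y0.0
G1 X26.0 Y0.0
G1 X26.0 Y12.0
G1 X3.0 Y12.0
G1 X3.0 Y27.0
G1 X0.0 Y27.0
G1 X0.0 Y0.0
; layer 3
G0 Z14.4
G0 X0.0 Y0.0
G1 X26.0 Y0.0
G1 X26.0 Y12.0
G1 X3.0 Y12.0
G1 X3.0 Y27.0
G1 X0.0 Y27.0
G1 X0.0 Y0.0
; layer 4
G0 Z19.2
G0 X0.0 Y0.0
G1 X26.0 Y0.0
G1 X26.0 Y12.0
G1 X3.0 Y12.0
G1 X3.0 Y27.0
G1 X0.0 Y27.0
G1 X0.0 Y0.0
; layer 5
G0 Z24.0
G0 X0.0 Y0.0
G1 X26.0 Y0.0
G1 X26.0 Y12.0
G1 X3.0 Y12.0
G1 X3.0 Y27.0
G1 X0.0 Y27.0
G1 X0.0 Y0.0
M2 ; end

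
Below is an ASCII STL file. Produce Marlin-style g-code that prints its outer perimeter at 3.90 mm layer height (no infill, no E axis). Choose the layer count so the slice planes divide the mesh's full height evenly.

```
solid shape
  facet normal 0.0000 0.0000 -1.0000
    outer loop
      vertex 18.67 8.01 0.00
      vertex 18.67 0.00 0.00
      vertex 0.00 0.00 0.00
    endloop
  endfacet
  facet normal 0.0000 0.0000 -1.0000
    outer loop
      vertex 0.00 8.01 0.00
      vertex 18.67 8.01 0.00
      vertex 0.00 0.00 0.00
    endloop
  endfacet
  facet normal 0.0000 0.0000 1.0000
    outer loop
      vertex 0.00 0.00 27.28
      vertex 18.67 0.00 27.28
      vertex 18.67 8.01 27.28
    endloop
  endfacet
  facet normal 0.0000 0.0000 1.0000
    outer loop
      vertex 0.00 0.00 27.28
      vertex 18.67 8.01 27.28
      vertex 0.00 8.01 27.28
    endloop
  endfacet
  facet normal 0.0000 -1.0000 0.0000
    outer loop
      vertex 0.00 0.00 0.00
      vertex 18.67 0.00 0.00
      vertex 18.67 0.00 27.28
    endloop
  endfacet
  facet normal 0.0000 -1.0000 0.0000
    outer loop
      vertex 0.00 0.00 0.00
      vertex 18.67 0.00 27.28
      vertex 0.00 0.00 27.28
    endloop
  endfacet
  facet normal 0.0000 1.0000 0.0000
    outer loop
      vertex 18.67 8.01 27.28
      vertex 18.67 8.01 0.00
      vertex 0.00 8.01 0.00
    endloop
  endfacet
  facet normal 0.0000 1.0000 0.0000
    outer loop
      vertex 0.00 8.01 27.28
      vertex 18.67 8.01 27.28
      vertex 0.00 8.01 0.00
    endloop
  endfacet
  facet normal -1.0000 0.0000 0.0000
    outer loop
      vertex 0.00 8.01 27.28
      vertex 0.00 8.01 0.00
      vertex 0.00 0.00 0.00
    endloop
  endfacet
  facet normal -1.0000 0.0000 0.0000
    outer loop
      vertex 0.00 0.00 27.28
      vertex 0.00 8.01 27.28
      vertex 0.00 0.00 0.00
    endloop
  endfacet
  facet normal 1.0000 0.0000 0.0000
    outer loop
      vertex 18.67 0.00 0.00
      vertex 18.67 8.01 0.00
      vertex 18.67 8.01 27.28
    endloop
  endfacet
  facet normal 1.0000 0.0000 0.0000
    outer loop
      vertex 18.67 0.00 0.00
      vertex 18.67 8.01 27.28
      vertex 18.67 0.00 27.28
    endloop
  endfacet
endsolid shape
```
; perimeter-only toolpath
G21 ; units = mm
G90 ; absolute positioning
G28 ; home
; layer 1
G0 Z3.90
G0 X0.00 Y0.00
G1 X18.67 Y0.00
G1 X18.67 Y8.01
G1 X0.00 Y8.01
G1 X0.00 Y0.00
; layer 2
G0 Z7.79
G0 X0.00 Y0.00
G1 X18.67 Y0.00
G1 X18.67 Y8.01
G1 X0.00 Y8.01
G1 X0.00 Y0.00
; layer 3
G0 Z11.69
G0 X0.00 Y0.00
G1 X18.67 Y0.00
G1 X18.67 Y8.01
G1 X0.00 Y8.01
G1 X0.00 Y0.00
; layer 4
G0 Z15.59
G0 X0.00 Y0.00
G1 X18.67 Y0.00
G1 X18.67 Y8.01
G1 X0.00 Y8.01
G1 X0.00 Y0.00
; layer 5
G0 Z19.49
G0 X0.00 Y0.00
G1 X18.67 Y0.00
G1 X18.67 Y8.01
G1 X0.00 Y8.01
G1 X0.00 Y0.00
; layer 6
G0 Z23.38
G0 X0.00 Y0.00
G1 X18.67 Y0.00
G1 X18.67 Y8.01
G1 X0.00 Y8.01
G1 X0.00 Y0.00
; layer 7
G0 Z27.28
G0 X0.00 Y0.00
G1 X18.67 Y0.00
G1 X18.67 Y8.01
G1 X0.00 Y8.01
G1 X0.00 Y0.00
M2 ; end

The solid is a rectangular box, roughly 18.7 × 8.01 mm footprint and 27.3 mm tall. Slicing at Δz = 3.90 mm — 7 equal slices spanning the solid's height, so layer i sits at z = i·h/7 — gives 7 non-empty perimeters. Each is a 4-segment closed polygon; G0 lifts to the layer z and rapids to the start vertex, then G1 traces the edges.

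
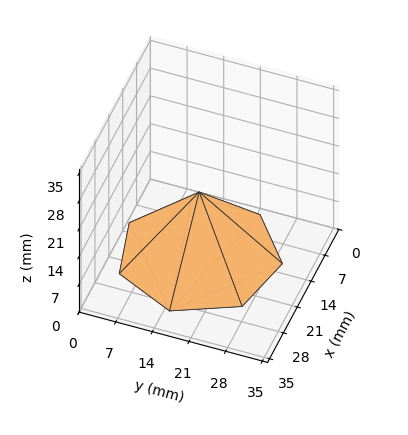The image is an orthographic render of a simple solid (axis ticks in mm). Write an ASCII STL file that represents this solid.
Reading the render: the shape is a regular 7-sided pyramid, base circumscribed radius ≈ 15 mm, apex at z ≈ 16 mm (dimensions read to the nearest mm from the axis ticks). For the STL, each face is triangulated and given an outward normal.

solid part
  facet normal 0.0000 0.0000 -1.0000
    outer loop
      vertex 11.662 29.624 0.000
      vertex 24.352 26.727 0.000
      vertex 30.000 15.000 0.000
    endloop
  endfacet
  facet normal 0.0000 0.0000 -1.0000
    outer loop
      vertex 1.485 21.508 0.000
      vertex 11.662 29.624 0.000
      vertex 30.000 15.000 0.000
    endloop
  endfacet
  facet normal 0.0000 0.0000 -1.0000
    outer loop
      vertex 1.485 8.492 0.000
      vertex 1.485 21.508 0.000
      vertex 30.000 15.000 0.000
    endloop
  endfacet
  facet normal 0.0000 0.0000 -1.0000
    outer loop
      vertex 11.662 0.376 0.000
      vertex 1.485 8.492 0.000
      vertex 30.000 15.000 0.000
    endloop
  endfacet
  facet normal 0.0000 0.0000 -1.0000
    outer loop
      vertex 24.352 3.273 0.000
      vertex 11.662 0.376 0.000
      vertex 30.000 15.000 0.000
    endloop
  endfacet
  facet normal 0.6883 0.3315 0.6453
    outer loop
      vertex 30.000 15.000 0.000
      vertex 24.352 26.727 0.000
      vertex 15.000 15.000 16.000
    endloop
  endfacet
  facet normal 0.1700 0.7448 0.6453
    outer loop
      vertex 24.352 26.727 0.000
      vertex 11.662 29.624 0.000
      vertex 15.000 15.000 16.000
    endloop
  endfacet
  facet normal -0.4763 0.5973 0.6453
    outer loop
      vertex 11.662 29.624 0.000
      vertex 1.485 21.508 0.000
      vertex 15.000 15.000 16.000
    endloop
  endfacet
  facet normal -0.7639 0.0000 0.6453
    outer loop
      vertex 1.485 21.508 0.000
      vertex 1.485 8.492 0.000
      vertex 15.000 15.000 16.000
    endloop
  endfacet
  facet normal -0.4763 -0.5973 0.6453
    outer loop
      vertex 1.485 8.492 0.000
      vertex 11.662 0.376 0.000
      vertex 15.000 15.000 16.000
    endloop
  endfacet
  facet normal 0.1700 -0.7448 0.6453
    outer loop
      vertex 11.662 0.376 0.000
      vertex 24.352 3.273 0.000
      vertex 15.000 15.000 16.000
    endloop
  endfacet
  facet normal 0.6883 -0.3315 0.6453
    outer loop
      vertex 24.352 3.273 0.000
      vertex 30.000 15.000 0.000
      vertex 15.000 15.000 16.000
    endloop
  endfacet
endsolid part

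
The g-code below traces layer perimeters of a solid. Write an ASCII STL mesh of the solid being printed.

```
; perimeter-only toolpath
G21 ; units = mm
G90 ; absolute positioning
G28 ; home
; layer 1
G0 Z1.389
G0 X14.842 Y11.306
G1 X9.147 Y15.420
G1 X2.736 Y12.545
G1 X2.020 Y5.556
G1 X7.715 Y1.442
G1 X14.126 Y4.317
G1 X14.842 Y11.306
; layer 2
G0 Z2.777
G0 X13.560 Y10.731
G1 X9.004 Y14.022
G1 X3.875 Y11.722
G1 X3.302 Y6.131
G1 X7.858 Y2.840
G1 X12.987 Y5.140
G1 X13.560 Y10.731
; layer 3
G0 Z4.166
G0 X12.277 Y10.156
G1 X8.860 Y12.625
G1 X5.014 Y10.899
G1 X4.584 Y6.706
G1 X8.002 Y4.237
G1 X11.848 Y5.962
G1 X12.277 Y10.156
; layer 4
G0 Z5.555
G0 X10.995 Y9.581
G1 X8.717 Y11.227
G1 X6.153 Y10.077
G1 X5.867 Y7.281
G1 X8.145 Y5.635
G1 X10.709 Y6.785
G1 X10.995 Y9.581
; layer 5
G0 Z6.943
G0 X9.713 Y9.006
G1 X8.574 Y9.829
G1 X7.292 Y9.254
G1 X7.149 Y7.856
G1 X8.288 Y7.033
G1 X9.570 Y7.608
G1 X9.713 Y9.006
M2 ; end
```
solid part
  facet normal 0.0000 0.0000 -1.0000
    outer loop
      vertex 1.597 13.368 0.000
      vertex 9.290 16.818 0.000
      vertex 16.124 11.881 0.000
    endloop
  endfacet
  facet normal 0.0000 0.0000 -1.0000
    outer loop
      vertex 0.738 4.981 0.000
      vertex 1.597 13.368 0.000
      vertex 16.124 11.881 0.000
    endloop
  endfacet
  facet normal 0.0000 0.0000 -1.0000
    outer loop
      vertex 7.572 0.044 0.000
      vertex 0.738 4.981 0.000
      vertex 16.124 11.881 0.000
    endloop
  endfacet
  facet normal 0.0000 0.0000 -1.0000
    outer loop
      vertex 15.265 3.494 0.000
      vertex 7.572 0.044 0.000
      vertex 16.124 11.881 0.000
    endloop
  endfacet
  facet normal 0.4404 0.6096 0.6591
    outer loop
      vertex 16.124 11.881 0.000
      vertex 9.290 16.818 0.000
      vertex 8.431 8.431 8.332
    endloop
  endfacet
  facet normal -0.3078 0.6862 0.6591
    outer loop
      vertex 9.290 16.818 0.000
      vertex 1.597 13.368 0.000
      vertex 8.431 8.431 8.332
    endloop
  endfacet
  facet normal -0.7482 0.0766 0.6591
    outer loop
      vertex 1.597 13.368 0.000
      vertex 0.738 4.981 0.000
      vertex 8.431 8.431 8.332
    endloop
  endfacet
  facet normal -0.4404 -0.6096 0.6591
    outer loop
      vertex 0.738 4.981 0.000
      vertex 7.572 0.044 0.000
      vertex 8.431 8.431 8.332
    endloop
  endfacet
  facet normal 0.3078 -0.6862 0.6591
    outer loop
      vertex 7.572 0.044 0.000
      vertex 15.265 3.494 0.000
      vertex 8.431 8.431 8.332
    endloop
  endfacet
  facet normal 0.7482 -0.0766 0.6591
    outer loop
      vertex 15.265 3.494 0.000
      vertex 16.124 11.881 0.000
      vertex 8.431 8.431 8.332
    endloop
  endfacet
endsolid part

The G0 Z moves step by Δz≈1.389 mm. The G1 loops shrink linearly with z, so the solid tapers from its base footprint up to z≈8.33. Closing with a flat bottom cap and the tapered top and triangulating gives 10 facets — a regular 6-sided pyramid, base circumscribed radius ≈ 8.43 mm, apex at z ≈ 8.33 mm.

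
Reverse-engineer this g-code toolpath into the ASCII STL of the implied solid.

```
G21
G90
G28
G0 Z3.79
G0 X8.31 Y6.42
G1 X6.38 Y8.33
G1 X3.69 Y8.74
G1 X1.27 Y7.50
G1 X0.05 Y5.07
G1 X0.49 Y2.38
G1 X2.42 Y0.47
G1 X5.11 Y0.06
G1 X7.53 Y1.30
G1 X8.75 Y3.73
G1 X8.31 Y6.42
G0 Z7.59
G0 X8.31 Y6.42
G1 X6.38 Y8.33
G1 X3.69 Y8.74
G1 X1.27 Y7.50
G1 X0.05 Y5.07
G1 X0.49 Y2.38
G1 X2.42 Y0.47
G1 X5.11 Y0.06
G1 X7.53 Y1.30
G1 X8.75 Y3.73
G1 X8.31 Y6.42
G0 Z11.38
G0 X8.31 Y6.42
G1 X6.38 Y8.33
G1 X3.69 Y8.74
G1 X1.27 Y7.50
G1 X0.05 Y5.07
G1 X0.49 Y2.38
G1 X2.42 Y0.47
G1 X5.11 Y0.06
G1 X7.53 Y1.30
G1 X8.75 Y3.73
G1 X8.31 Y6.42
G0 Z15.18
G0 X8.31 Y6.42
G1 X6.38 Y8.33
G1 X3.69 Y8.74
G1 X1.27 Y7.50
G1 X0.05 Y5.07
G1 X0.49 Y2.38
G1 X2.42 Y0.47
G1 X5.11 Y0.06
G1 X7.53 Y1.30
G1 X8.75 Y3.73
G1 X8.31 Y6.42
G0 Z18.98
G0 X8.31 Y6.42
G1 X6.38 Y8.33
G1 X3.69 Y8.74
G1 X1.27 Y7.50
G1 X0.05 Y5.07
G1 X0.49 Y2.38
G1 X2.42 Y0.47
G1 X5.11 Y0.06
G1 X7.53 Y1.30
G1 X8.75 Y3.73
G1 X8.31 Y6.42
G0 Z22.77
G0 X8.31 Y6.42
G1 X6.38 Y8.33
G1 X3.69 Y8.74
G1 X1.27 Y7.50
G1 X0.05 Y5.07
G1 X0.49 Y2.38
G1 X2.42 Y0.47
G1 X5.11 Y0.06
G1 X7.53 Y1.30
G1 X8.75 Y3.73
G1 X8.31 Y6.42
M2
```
solid part
  facet normal 0.0000 0.0000 -1.0000
    outer loop
      vertex 3.69 8.74 0.00
      vertex 6.38 8.33 0.00
      vertex 8.31 6.42 0.00
    endloop
  endfacet
  facet normal 0.0000 0.0000 -1.0000
    outer loop
      vertex 1.27 7.50 0.00
      vertex 3.69 8.74 0.00
      vertex 8.31 6.42 0.00
    endloop
  endfacet
  facet normal 0.0000 0.0000 -1.0000
    outer loop
      vertex 0.05 5.07 0.00
      vertex 1.27 7.50 0.00
      vertex 8.31 6.42 0.00
    endloop
  endfacet
  facet normal 0.0000 0.0000 -1.0000
    outer loop
      vertex 0.49 2.38 0.00
      vertex 0.05 5.07 0.00
      vertex 8.31 6.42 0.00
    endloop
  endfacet
  facet normal 0.0000 0.0000 -1.0000
    outer loop
      vertex 2.42 0.47 0.00
      vertex 0.49 2.38 0.00
      vertex 8.31 6.42 0.00
    endloop
  endfacet
  facet normal 0.0000 0.0000 -1.0000
    outer loop
      vertex 5.11 0.06 0.00
      vertex 2.42 0.47 0.00
      vertex 8.31 6.42 0.00
    endloop
  endfacet
  facet normal 0.0000 0.0000 -1.0000
    outer loop
      vertex 7.53 1.30 0.00
      vertex 5.11 0.06 0.00
      vertex 8.31 6.42 0.00
    endloop
  endfacet
  facet normal 0.0000 0.0000 -1.0000
    outer loop
      vertex 8.75 3.73 0.00
      vertex 7.53 1.30 0.00
      vertex 8.31 6.42 0.00
    endloop
  endfacet
  facet normal 0.0000 0.0000 1.0000
    outer loop
      vertex 8.31 6.42 22.77
      vertex 6.38 8.33 22.77
      vertex 3.69 8.74 22.77
    endloop
  endfacet
  facet normal 0.0000 0.0000 1.0000
    outer loop
      vertex 8.31 6.42 22.77
      vertex 3.69 8.74 22.77
      vertex 1.27 7.50 22.77
    endloop
  endfacet
  facet normal 0.0000 0.0000 1.0000
    outer loop
      vertex 8.31 6.42 22.77
      vertex 1.27 7.50 22.77
      vertex 0.05 5.07 22.77
    endloop
  endfacet
  facet normal 0.0000 0.0000 1.0000
    outer loop
      vertex 8.31 6.42 22.77
      vertex 0.05 5.07 22.77
      vertex 0.49 2.38 22.77
    endloop
  endfacet
  facet normal 0.0000 0.0000 1.0000
    outer loop
      vertex 8.31 6.42 22.77
      vertex 0.49 2.38 22.77
      vertex 2.42 0.47 22.77
    endloop
  endfacet
  facet normal 0.0000 0.0000 1.0000
    outer loop
      vertex 8.31 6.42 22.77
      vertex 2.42 0.47 22.77
      vertex 5.11 0.06 22.77
    endloop
  endfacet
  facet normal 0.0000 0.0000 1.0000
    outer loop
      vertex 8.31 6.42 22.77
      vertex 5.11 0.06 22.77
      vertex 7.53 1.30 22.77
    endloop
  endfacet
  facet normal 0.0000 0.0000 1.0000
    outer loop
      vertex 8.31 6.42 22.77
      vertex 7.53 1.30 22.77
      vertex 8.75 3.73 22.77
    endloop
  endfacet
  facet normal 0.7034 0.7108 0.0000
    outer loop
      vertex 8.31 6.42 0.00
      vertex 6.38 8.33 0.00
      vertex 6.38 8.33 22.77
    endloop
  endfacet
  facet normal 0.7034 0.7108 0.0000
    outer loop
      vertex 8.31 6.42 0.00
      vertex 6.38 8.33 22.77
      vertex 8.31 6.42 22.77
    endloop
  endfacet
  facet normal 0.1507 0.9886 0.0000
    outer loop
      vertex 6.38 8.33 0.00
      vertex 3.69 8.74 0.00
      vertex 3.69 8.74 22.77
    endloop
  endfacet
  facet normal 0.1507 0.9886 0.0000
    outer loop
      vertex 6.38 8.33 0.00
      vertex 3.69 8.74 22.77
      vertex 6.38 8.33 22.77
    endloop
  endfacet
  facet normal -0.4560 0.8900 0.0000
    outer loop
      vertex 3.69 8.74 0.00
      vertex 1.27 7.50 0.00
      vertex 1.27 7.50 22.77
    endloop
  endfacet
  facet normal -0.4560 0.8900 0.0000
    outer loop
      vertex 3.69 8.74 0.00
      vertex 1.27 7.50 22.77
      vertex 3.69 8.74 22.77
    endloop
  endfacet
  facet normal -0.8937 0.4487 0.0000
    outer loop
      vertex 1.27 7.50 0.00
      vertex 0.05 5.07 0.00
      vertex 0.05 5.07 22.77
    endloop
  endfacet
  facet normal -0.8937 0.4487 0.0000
    outer loop
      vertex 1.27 7.50 0.00
      vertex 0.05 5.07 22.77
      vertex 1.27 7.50 22.77
    endloop
  endfacet
  facet normal -0.9869 -0.1614 0.0000
    outer loop
      vertex 0.05 5.07 0.00
      vertex 0.49 2.38 0.00
      vertex 0.49 2.38 22.77
    endloop
  endfacet
  facet normal -0.9869 -0.1614 0.0000
    outer loop
      vertex 0.05 5.07 0.00
      vertex 0.49 2.38 22.77
      vertex 0.05 5.07 22.77
    endloop
  endfacet
  facet normal -0.7034 -0.7108 0.0000
    outer loop
      vertex 0.49 2.38 0.00
      vertex 2.42 0.47 0.00
      vertex 2.42 0.47 22.77
    endloop
  endfacet
  facet normal -0.7034 -0.7108 0.0000
    outer loop
      vertex 0.49 2.38 0.00
      vertex 2.42 0.47 22.77
      vertex 0.49 2.38 22.77
    endloop
  endfacet
  facet normal -0.1507 -0.9886 0.0000
    outer loop
      vertex 2.42 0.47 0.00
      vertex 5.11 0.06 0.00
      vertex 5.11 0.06 22.77
    endloop
  endfacet
  facet normal -0.1507 -0.9886 0.0000
    outer loop
      vertex 2.42 0.47 0.00
      vertex 5.11 0.06 22.77
      vertex 2.42 0.47 22.77
    endloop
  endfacet
  facet normal 0.4560 -0.8900 0.0000
    outer loop
      vertex 5.11 0.06 0.00
      vertex 7.53 1.30 0.00
      vertex 7.53 1.30 22.77
    endloop
  endfacet
  facet normal 0.4560 -0.8900 0.0000
    outer loop
      vertex 5.11 0.06 0.00
      vertex 7.53 1.30 22.77
      vertex 5.11 0.06 22.77
    endloop
  endfacet
  facet normal 0.8937 -0.4487 0.0000
    outer loop
      vertex 7.53 1.30 0.00
      vertex 8.75 3.73 0.00
      vertex 8.75 3.73 22.77
    endloop
  endfacet
  facet normal 0.8937 -0.4487 0.0000
    outer loop
      vertex 7.53 1.30 0.00
      vertex 8.75 3.73 22.77
      vertex 7.53 1.30 22.77
    endloop
  endfacet
  facet normal 0.9869 0.1614 0.0000
    outer loop
      vertex 8.75 3.73 0.00
      vertex 8.31 6.42 0.00
      vertex 8.31 6.42 22.77
    endloop
  endfacet
  facet normal 0.9869 0.1614 0.0000
    outer loop
      vertex 8.75 3.73 0.00
      vertex 8.31 6.42 22.77
      vertex 8.75 3.73 22.77
    endloop
  endfacet
endsolid part

The G0 Z moves step by Δz≈3.79 mm. Every layer's G1 loop is the same polygon, so the solid is a straight extrusion of it from z=0 to z≈22.8. Closing with flat bottom and top caps and triangulating gives 36 facets — a regular 10-sided prism (a cylinder approximated with 10 flat sides), circumscribed radius ≈ 4.4 mm, height ≈ 22.8 mm.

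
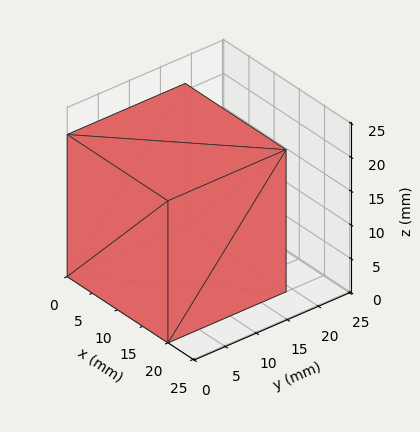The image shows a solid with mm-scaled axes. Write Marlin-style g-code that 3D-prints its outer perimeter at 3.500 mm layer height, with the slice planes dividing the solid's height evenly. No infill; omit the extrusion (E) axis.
Reading the render: the shape is a rectangular box, roughly 20 × 19 mm footprint and 21 mm tall (dimensions read to the nearest mm from the axis ticks). For the g-code, the solid's height is divided into equal slices at the stated Δz and each level perimeter traced with G1 moves after a G0 lift.

; perimeter-only toolpath
G21 ; units = mm
G90 ; absolute positioning
G28 ; home
; layer 1
G0 Z3.500
G0 X0.000 Y0.000
G1 X20.000 Y0.000
G1 X20.000 Y19.000
G1 X0.000 Y19.000
G1 X0.000 Y0.000
; layer 2
G0 Z7.000
G0 X0.000 Y0.000
G1 X20.000 Y0.000
G1 X20.000 Y19.000
G1 X0.000 Y19.000
G1 X0.000 Y0.000
; layer 3
G0 Z10.500
G0 X0.000 Y0.000
G1 X20.000 Y0.000
G1 X20.000 Y19.000
G1 X0.000 Y19.000
G1 X0.000 Y0.000
; layer 4
G0 Z14.000
G0 X0.000 Y0.000
G1 X20.000 Y0.000
G1 X20.000 Y19.000
G1 X0.000 Y19.000
G1 X0.000 Y0.000
; layer 5
G0 Z17.500
G0 X0.000 Y0.000
G1 X20.000 Y0.000
G1 X20.000 Y19.000
G1 X0.000 Y19.000
G1 X0.000 Y0.000
; layer 6
G0 Z21.000
G0 X0.000 Y0.000
G1 X20.000 Y0.000
G1 X20.000 Y19.000
G1 X0.000 Y19.000
G1 X0.000 Y0.000
M2 ; end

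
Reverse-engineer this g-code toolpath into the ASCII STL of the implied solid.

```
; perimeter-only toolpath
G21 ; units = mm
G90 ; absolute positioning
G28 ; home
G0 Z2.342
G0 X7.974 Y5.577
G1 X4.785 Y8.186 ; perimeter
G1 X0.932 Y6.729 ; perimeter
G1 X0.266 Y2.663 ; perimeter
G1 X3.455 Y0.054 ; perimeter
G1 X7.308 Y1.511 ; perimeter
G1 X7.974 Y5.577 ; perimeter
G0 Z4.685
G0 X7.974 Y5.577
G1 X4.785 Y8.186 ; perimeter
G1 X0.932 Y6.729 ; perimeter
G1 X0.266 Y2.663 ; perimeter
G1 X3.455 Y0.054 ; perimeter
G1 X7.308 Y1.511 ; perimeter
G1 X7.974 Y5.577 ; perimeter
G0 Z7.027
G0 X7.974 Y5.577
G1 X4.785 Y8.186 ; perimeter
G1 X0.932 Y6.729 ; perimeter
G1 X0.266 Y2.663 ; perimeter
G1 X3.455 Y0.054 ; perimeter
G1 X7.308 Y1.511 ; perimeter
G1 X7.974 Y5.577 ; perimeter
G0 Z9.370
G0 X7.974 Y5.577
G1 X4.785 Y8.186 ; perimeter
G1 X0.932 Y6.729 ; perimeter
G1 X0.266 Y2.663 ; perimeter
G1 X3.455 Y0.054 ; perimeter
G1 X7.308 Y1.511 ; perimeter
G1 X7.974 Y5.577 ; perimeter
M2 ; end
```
solid part
  facet normal 0.0000 0.0000 -1.0000
    outer loop
      vertex 0.932 6.729 0.000
      vertex 4.785 8.186 0.000
      vertex 7.974 5.577 0.000
    endloop
  endfacet
  facet normal 0.0000 0.0000 -1.0000
    outer loop
      vertex 0.266 2.663 0.000
      vertex 0.932 6.729 0.000
      vertex 7.974 5.577 0.000
    endloop
  endfacet
  facet normal 0.0000 0.0000 -1.0000
    outer loop
      vertex 3.455 0.054 0.000
      vertex 0.266 2.663 0.000
      vertex 7.974 5.577 0.000
    endloop
  endfacet
  facet normal 0.0000 0.0000 -1.0000
    outer loop
      vertex 7.308 1.511 0.000
      vertex 3.455 0.054 0.000
      vertex 7.974 5.577 0.000
    endloop
  endfacet
  facet normal 0.0000 0.0000 1.0000
    outer loop
      vertex 7.974 5.577 9.370
      vertex 4.785 8.186 9.370
      vertex 0.932 6.729 9.370
    endloop
  endfacet
  facet normal 0.0000 0.0000 1.0000
    outer loop
      vertex 7.974 5.577 9.370
      vertex 0.932 6.729 9.370
      vertex 0.266 2.663 9.370
    endloop
  endfacet
  facet normal 0.0000 0.0000 1.0000
    outer loop
      vertex 7.974 5.577 9.370
      vertex 0.266 2.663 9.370
      vertex 3.455 0.054 9.370
    endloop
  endfacet
  facet normal 0.0000 0.0000 1.0000
    outer loop
      vertex 7.974 5.577 9.370
      vertex 3.455 0.054 9.370
      vertex 7.308 1.511 9.370
    endloop
  endfacet
  facet normal 0.6332 0.7740 0.0000
    outer loop
      vertex 7.974 5.577 0.000
      vertex 4.785 8.186 0.000
      vertex 4.785 8.186 9.370
    endloop
  endfacet
  facet normal 0.6332 0.7740 0.0000
    outer loop
      vertex 7.974 5.577 0.000
      vertex 4.785 8.186 9.370
      vertex 7.974 5.577 9.370
    endloop
  endfacet
  facet normal -0.3537 0.9354 0.0000
    outer loop
      vertex 4.785 8.186 0.000
      vertex 0.932 6.729 0.000
      vertex 0.932 6.729 9.370
    endloop
  endfacet
  facet normal -0.3537 0.9354 0.0000
    outer loop
      vertex 4.785 8.186 0.000
      vertex 0.932 6.729 9.370
      vertex 4.785 8.186 9.370
    endloop
  endfacet
  facet normal -0.9868 0.1616 0.0000
    outer loop
      vertex 0.932 6.729 0.000
      vertex 0.266 2.663 0.000
      vertex 0.266 2.663 9.370
    endloop
  endfacet
  facet normal -0.9868 0.1616 0.0000
    outer loop
      vertex 0.932 6.729 0.000
      vertex 0.266 2.663 9.370
      vertex 0.932 6.729 9.370
    endloop
  endfacet
  facet normal -0.6332 -0.7740 0.0000
    outer loop
      vertex 0.266 2.663 0.000
      vertex 3.455 0.054 0.000
      vertex 3.455 0.054 9.370
    endloop
  endfacet
  facet normal -0.6332 -0.7740 0.0000
    outer loop
      vertex 0.266 2.663 0.000
      vertex 3.455 0.054 9.370
      vertex 0.266 2.663 9.370
    endloop
  endfacet
  facet normal 0.3537 -0.9354 0.0000
    outer loop
      vertex 3.455 0.054 0.000
      vertex 7.308 1.511 0.000
      vertex 7.308 1.511 9.370
    endloop
  endfacet
  facet normal 0.3537 -0.9354 0.0000
    outer loop
      vertex 3.455 0.054 0.000
      vertex 7.308 1.511 9.370
      vertex 3.455 0.054 9.370
    endloop
  endfacet
  facet normal 0.9868 -0.1616 0.0000
    outer loop
      vertex 7.308 1.511 0.000
      vertex 7.974 5.577 0.000
      vertex 7.974 5.577 9.370
    endloop
  endfacet
  facet normal 0.9868 -0.1616 0.0000
    outer loop
      vertex 7.308 1.511 0.000
      vertex 7.974 5.577 9.370
      vertex 7.308 1.511 9.370
    endloop
  endfacet
endsolid part

The G0 Z moves step by Δz≈2.342 mm. Every layer's G1 loop is the same polygon, so the solid is a straight extrusion of it from z=0 to z≈9.37. Closing with flat bottom and top caps and triangulating gives 20 facets — a regular 6-sided prism (a cylinder approximated with 6 flat sides), circumscribed radius ≈ 4.12 mm, height ≈ 9.37 mm.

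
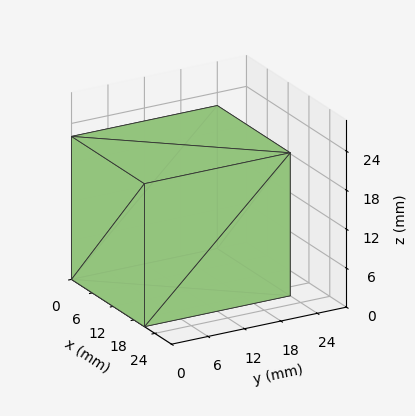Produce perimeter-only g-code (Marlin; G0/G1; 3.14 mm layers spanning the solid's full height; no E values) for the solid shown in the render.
Reading the render: the shape is a rectangular box, roughly 21 × 24 mm footprint and 22 mm tall (dimensions read to the nearest mm from the axis ticks). For the g-code, the solid's height is divided into equal slices at the stated Δz and each level perimeter traced with G1 moves after a G0 lift.

; perimeter-only toolpath
G21 ; units = mm
G90 ; absolute positioning
G28 ; home
; layer 1
G0 Z3.14
G0 X0.00 Y0.00
G1 X21.00 Y0.00
G1 X21.00 Y24.00
G1 X0.00 Y24.00
G1 X0.00 Y0.00
; layer 2
G0 Z6.29
G0 X0.00 Y0.00
G1 X21.00 Y0.00
G1 X21.00 Y24.00
G1 X0.00 Y24.00
G1 X0.00 Y0.00
; layer 3
G0 Z9.43
G0 X0.00 Y0.00
G1 X21.00 Y0.00
G1 X21.00 Y24.00
G1 X0.00 Y24.00
G1 X0.00 Y0.00
; layer 4
G0 Z12.57
G0 X0.00 Y0.00
G1 X21.00 Y0.00
G1 X21.00 Y24.00
G1 X0.00 Y24.00
G1 X0.00 Y0.00
; layer 5
G0 Z15.71
G0 X0.00 Y0.00
G1 X21.00 Y0.00
G1 X21.00 Y24.00
G1 X0.00 Y24.00
G1 X0.00 Y0.00
; layer 6
G0 Z18.86
G0 X0.00 Y0.00
G1 X21.00 Y0.00
G1 X21.00 Y24.00
G1 X0.00 Y24.00
G1 X0.00 Y0.00
; layer 7
G0 Z22.00
G0 X0.00 Y0.00
G1 X21.00 Y0.00
G1 X21.00 Y24.00
G1 X0.00 Y24.00
G1 X0.00 Y0.00
M2 ; end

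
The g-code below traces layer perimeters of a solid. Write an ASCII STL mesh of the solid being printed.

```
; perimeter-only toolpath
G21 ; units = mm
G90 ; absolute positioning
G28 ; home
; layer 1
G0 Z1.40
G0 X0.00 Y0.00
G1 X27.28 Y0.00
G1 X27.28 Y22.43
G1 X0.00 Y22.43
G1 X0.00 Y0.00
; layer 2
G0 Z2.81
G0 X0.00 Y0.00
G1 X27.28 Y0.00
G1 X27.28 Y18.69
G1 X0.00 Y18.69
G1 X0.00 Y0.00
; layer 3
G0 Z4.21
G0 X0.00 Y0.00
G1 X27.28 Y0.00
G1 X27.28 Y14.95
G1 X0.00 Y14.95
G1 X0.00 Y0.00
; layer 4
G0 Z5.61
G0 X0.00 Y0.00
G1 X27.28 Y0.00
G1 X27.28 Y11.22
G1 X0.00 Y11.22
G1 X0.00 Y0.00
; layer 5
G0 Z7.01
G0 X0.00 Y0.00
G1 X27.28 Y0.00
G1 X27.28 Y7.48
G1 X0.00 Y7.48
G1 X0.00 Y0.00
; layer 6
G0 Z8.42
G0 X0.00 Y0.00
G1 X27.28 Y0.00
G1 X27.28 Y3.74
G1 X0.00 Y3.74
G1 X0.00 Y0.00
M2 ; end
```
solid part
  facet normal 0.0000 0.0000 -1.0000
    outer loop
      vertex 27.28 26.17 0.00
      vertex 27.28 0.00 0.00
      vertex 0.00 0.00 0.00
    endloop
  endfacet
  facet normal 0.0000 0.0000 -1.0000
    outer loop
      vertex 0.00 26.17 0.00
      vertex 27.28 26.17 0.00
      vertex 0.00 0.00 0.00
    endloop
  endfacet
  facet normal 0.0000 -1.0000 0.0000
    outer loop
      vertex 0.00 0.00 0.00
      vertex 27.28 0.00 0.00
      vertex 27.28 0.00 9.82
    endloop
  endfacet
  facet normal 0.0000 -1.0000 0.0000
    outer loop
      vertex 0.00 0.00 0.00
      vertex 27.28 0.00 9.82
      vertex 0.00 0.00 9.82
    endloop
  endfacet
  facet normal 0.0000 0.3513 0.9363
    outer loop
      vertex 0.00 0.00 9.82
      vertex 27.28 0.00 9.82
      vertex 27.28 26.17 0.00
    endloop
  endfacet
  facet normal 0.0000 0.3513 0.9363
    outer loop
      vertex 0.00 0.00 9.82
      vertex 27.28 26.17 0.00
      vertex 0.00 26.17 0.00
    endloop
  endfacet
  facet normal -1.0000 0.0000 0.0000
    outer loop
      vertex 0.00 0.00 9.82
      vertex 0.00 26.17 0.00
      vertex 0.00 0.00 0.00
    endloop
  endfacet
  facet normal 1.0000 0.0000 0.0000
    outer loop
      vertex 27.28 0.00 0.00
      vertex 27.28 26.17 0.00
      vertex 27.28 0.00 9.82
    endloop
  endfacet
endsolid part

The G0 Z moves step by Δz≈1.40 mm. The G1 loops shrink linearly with z, so the solid tapers from its base footprint up to z≈9.82. Closing with a flat bottom cap and the tapered top and triangulating gives 8 facets — a wedge (ramp): 27.3 × 26.2 mm base, rising to 9.82 mm along the y=0 edge and sloping linearly to z=0 at y=26.2.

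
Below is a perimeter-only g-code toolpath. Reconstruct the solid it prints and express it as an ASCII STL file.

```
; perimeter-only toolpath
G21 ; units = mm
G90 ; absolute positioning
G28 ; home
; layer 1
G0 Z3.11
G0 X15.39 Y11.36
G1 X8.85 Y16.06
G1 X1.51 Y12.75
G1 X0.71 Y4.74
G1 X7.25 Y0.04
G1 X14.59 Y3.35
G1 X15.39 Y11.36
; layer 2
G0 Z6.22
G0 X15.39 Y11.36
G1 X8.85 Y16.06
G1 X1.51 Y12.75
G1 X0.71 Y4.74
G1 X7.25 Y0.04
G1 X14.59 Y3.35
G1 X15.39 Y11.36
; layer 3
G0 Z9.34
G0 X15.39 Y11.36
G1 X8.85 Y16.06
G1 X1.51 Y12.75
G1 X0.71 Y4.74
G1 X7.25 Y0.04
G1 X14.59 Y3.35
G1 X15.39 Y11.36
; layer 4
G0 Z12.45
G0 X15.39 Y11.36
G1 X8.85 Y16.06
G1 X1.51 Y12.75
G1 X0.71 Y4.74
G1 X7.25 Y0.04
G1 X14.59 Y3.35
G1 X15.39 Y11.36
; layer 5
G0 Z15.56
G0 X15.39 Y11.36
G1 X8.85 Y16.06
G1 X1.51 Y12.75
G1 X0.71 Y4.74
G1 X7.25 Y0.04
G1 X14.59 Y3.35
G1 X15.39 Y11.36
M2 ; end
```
solid part
  facet normal 0.0000 0.0000 -1.0000
    outer loop
      vertex 1.51 12.75 0.00
      vertex 8.85 16.06 0.00
      vertex 15.39 11.36 0.00
    endloop
  endfacet
  facet normal 0.0000 0.0000 -1.0000
    outer loop
      vertex 0.71 4.74 0.00
      vertex 1.51 12.75 0.00
      vertex 15.39 11.36 0.00
    endloop
  endfacet
  facet normal 0.0000 0.0000 -1.0000
    outer loop
      vertex 7.25 0.04 0.00
      vertex 0.71 4.74 0.00
      vertex 15.39 11.36 0.00
    endloop
  endfacet
  facet normal 0.0000 0.0000 -1.0000
    outer loop
      vertex 14.59 3.35 0.00
      vertex 7.25 0.04 0.00
      vertex 15.39 11.36 0.00
    endloop
  endfacet
  facet normal 0.0000 0.0000 1.0000
    outer loop
      vertex 15.39 11.36 15.56
      vertex 8.85 16.06 15.56
      vertex 1.51 12.75 15.56
    endloop
  endfacet
  facet normal 0.0000 0.0000 1.0000
    outer loop
      vertex 15.39 11.36 15.56
      vertex 1.51 12.75 15.56
      vertex 0.71 4.74 15.56
    endloop
  endfacet
  facet normal 0.0000 0.0000 1.0000
    outer loop
      vertex 15.39 11.36 15.56
      vertex 0.71 4.74 15.56
      vertex 7.25 0.04 15.56
    endloop
  endfacet
  facet normal 0.0000 0.0000 1.0000
    outer loop
      vertex 15.39 11.36 15.56
      vertex 7.25 0.04 15.56
      vertex 14.59 3.35 15.56
    endloop
  endfacet
  facet normal 0.5836 0.8121 0.0000
    outer loop
      vertex 15.39 11.36 0.00
      vertex 8.85 16.06 0.00
      vertex 8.85 16.06 15.56
    endloop
  endfacet
  facet normal 0.5836 0.8121 0.0000
    outer loop
      vertex 15.39 11.36 0.00
      vertex 8.85 16.06 15.56
      vertex 15.39 11.36 15.56
    endloop
  endfacet
  facet normal -0.4111 0.9116 0.0000
    outer loop
      vertex 8.85 16.06 0.00
      vertex 1.51 12.75 0.00
      vertex 1.51 12.75 15.56
    endloop
  endfacet
  facet normal -0.4111 0.9116 0.0000
    outer loop
      vertex 8.85 16.06 0.00
      vertex 1.51 12.75 15.56
      vertex 8.85 16.06 15.56
    endloop
  endfacet
  facet normal -0.9950 0.0994 0.0000
    outer loop
      vertex 1.51 12.75 0.00
      vertex 0.71 4.74 0.00
      vertex 0.71 4.74 15.56
    endloop
  endfacet
  facet normal -0.9950 0.0994 0.0000
    outer loop
      vertex 1.51 12.75 0.00
      vertex 0.71 4.74 15.56
      vertex 1.51 12.75 15.56
    endloop
  endfacet
  facet normal -0.5836 -0.8121 0.0000
    outer loop
      vertex 0.71 4.74 0.00
      vertex 7.25 0.04 0.00
      vertex 7.25 0.04 15.56
    endloop
  endfacet
  facet normal -0.5836 -0.8121 0.0000
    outer loop
      vertex 0.71 4.74 0.00
      vertex 7.25 0.04 15.56
      vertex 0.71 4.74 15.56
    endloop
  endfacet
  facet normal 0.4111 -0.9116 0.0000
    outer loop
      vertex 7.25 0.04 0.00
      vertex 14.59 3.35 0.00
      vertex 14.59 3.35 15.56
    endloop
  endfacet
  facet normal 0.4111 -0.9116 0.0000
    outer loop
      vertex 7.25 0.04 0.00
      vertex 14.59 3.35 15.56
      vertex 7.25 0.04 15.56
    endloop
  endfacet
  facet normal 0.9950 -0.0994 0.0000
    outer loop
      vertex 14.59 3.35 0.00
      vertex 15.39 11.36 0.00
      vertex 15.39 11.36 15.56
    endloop
  endfacet
  facet normal 0.9950 -0.0994 0.0000
    outer loop
      vertex 14.59 3.35 0.00
      vertex 15.39 11.36 15.56
      vertex 14.59 3.35 15.56
    endloop
  endfacet
endsolid part

The G0 Z moves step by Δz≈3.11 mm. Every layer's G1 loop is the same polygon, so the solid is a straight extrusion of it from z=0 to z≈15.6. Closing with flat bottom and top caps and triangulating gives 20 facets — a regular 6-sided prism (a cylinder approximated with 6 flat sides), circumscribed radius ≈ 8.05 mm, height ≈ 15.6 mm.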